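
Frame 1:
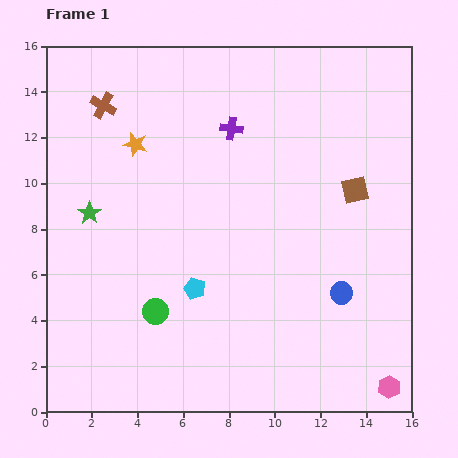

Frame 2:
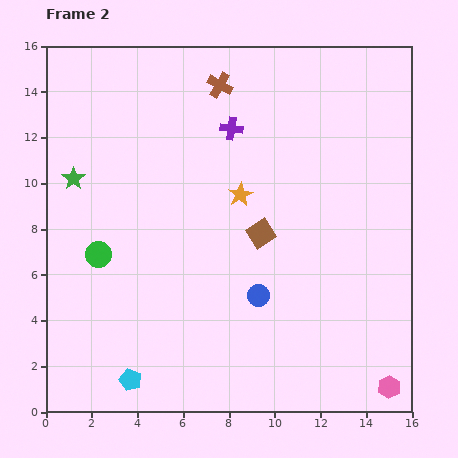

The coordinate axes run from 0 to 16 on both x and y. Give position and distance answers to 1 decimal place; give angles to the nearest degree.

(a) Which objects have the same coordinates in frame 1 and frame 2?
the pink hexagon, the purple cross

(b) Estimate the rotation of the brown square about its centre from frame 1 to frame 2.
21° counter-clockwise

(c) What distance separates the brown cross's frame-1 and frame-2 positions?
5.2

The brown cross moved from (2.5, 13.4) to (7.6, 14.3), a distance of √(5.1² + 0.9²) ≈ 5.2.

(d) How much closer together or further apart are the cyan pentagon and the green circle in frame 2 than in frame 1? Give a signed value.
+3.7

Distance in frame 1: 2.0. Distance in frame 2: 5.7.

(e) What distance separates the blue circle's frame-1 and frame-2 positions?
3.6

The blue circle moved from (12.9, 5.2) to (9.3, 5.1), a distance of √(3.6² + 0.1²) ≈ 3.6.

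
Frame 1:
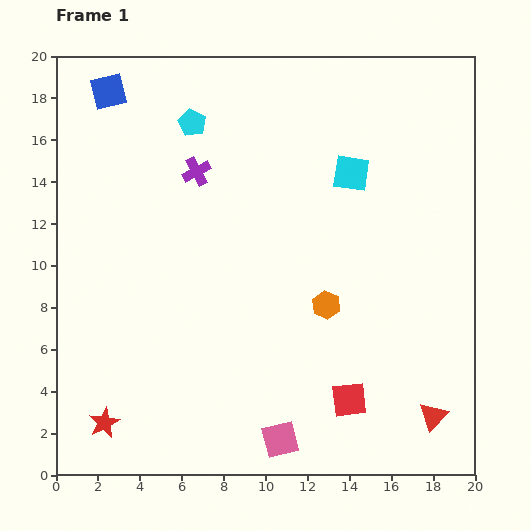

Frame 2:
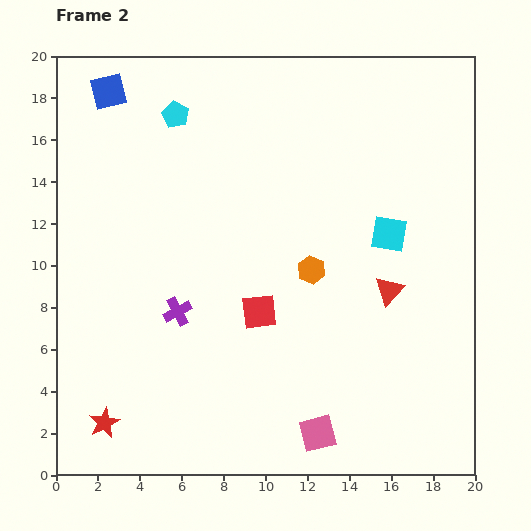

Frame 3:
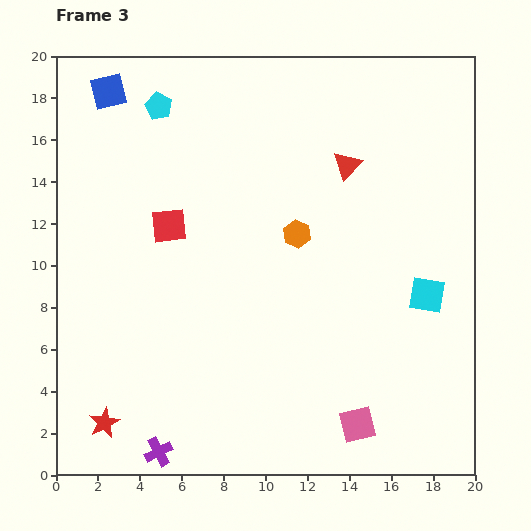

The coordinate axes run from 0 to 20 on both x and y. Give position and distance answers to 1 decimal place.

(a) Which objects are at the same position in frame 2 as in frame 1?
the red star, the blue square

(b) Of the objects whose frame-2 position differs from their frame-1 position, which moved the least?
the cyan pentagon

(moved 0.9)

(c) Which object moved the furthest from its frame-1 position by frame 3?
the purple cross

(moved 13.5; next 12.7)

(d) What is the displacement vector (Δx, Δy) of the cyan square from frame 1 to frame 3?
(3.6, -5.8)

The cyan square was at (14.1, 14.4) in frame 1 and (17.7, 8.6) in frame 3.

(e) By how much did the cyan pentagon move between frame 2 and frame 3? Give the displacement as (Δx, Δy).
(-0.8, 0.4)

The cyan pentagon was at (5.7, 17.2) in frame 2 and (4.9, 17.6) in frame 3.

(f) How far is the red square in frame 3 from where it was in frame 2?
5.9

The red square moved from (9.7, 7.8) to (5.4, 11.9), a distance of √(4.3² + 4.1²) ≈ 5.9.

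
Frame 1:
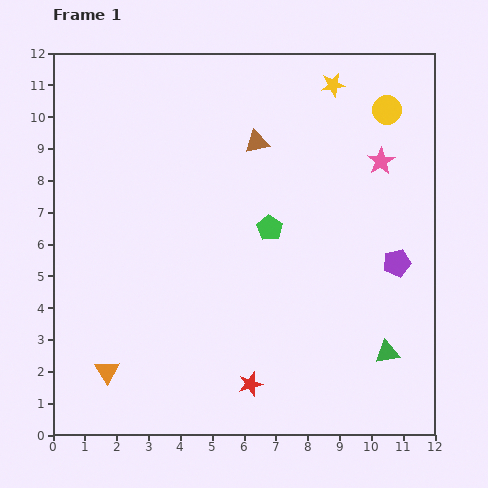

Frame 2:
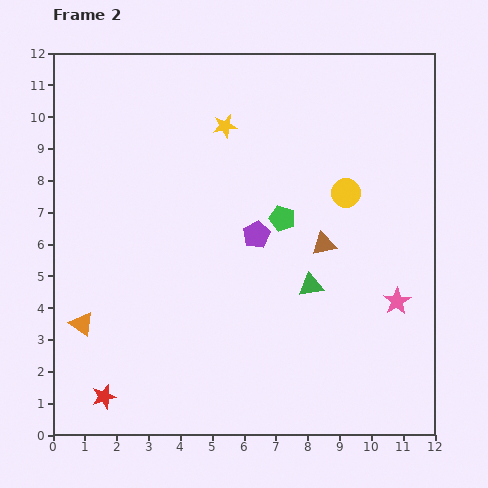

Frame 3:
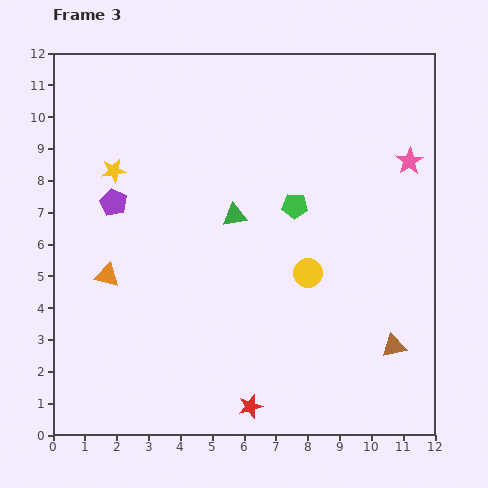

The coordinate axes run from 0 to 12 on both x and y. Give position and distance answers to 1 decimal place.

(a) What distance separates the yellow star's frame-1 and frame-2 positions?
3.6

The yellow star moved from (8.8, 11.0) to (5.4, 9.7), a distance of √(3.4² + 1.3²) ≈ 3.6.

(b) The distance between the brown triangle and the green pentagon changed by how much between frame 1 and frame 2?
-1.2

Distance in frame 1: 2.7. Distance in frame 2: 1.5.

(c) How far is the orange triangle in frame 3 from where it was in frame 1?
3.0

The orange triangle moved from (1.7, 2.0) to (1.7, 5.0), a distance of √(0.0² + 3.0²) ≈ 3.0.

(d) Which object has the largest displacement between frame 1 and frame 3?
the purple pentagon

(moved 9.1; next 7.7)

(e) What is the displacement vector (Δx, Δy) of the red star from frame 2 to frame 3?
(4.6, -0.3)

The red star was at (1.6, 1.2) in frame 2 and (6.2, 0.9) in frame 3.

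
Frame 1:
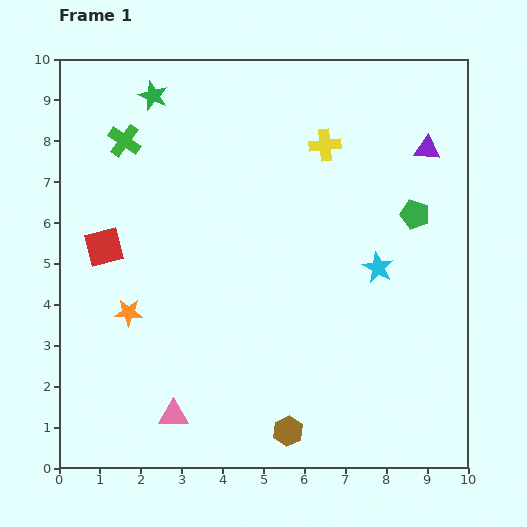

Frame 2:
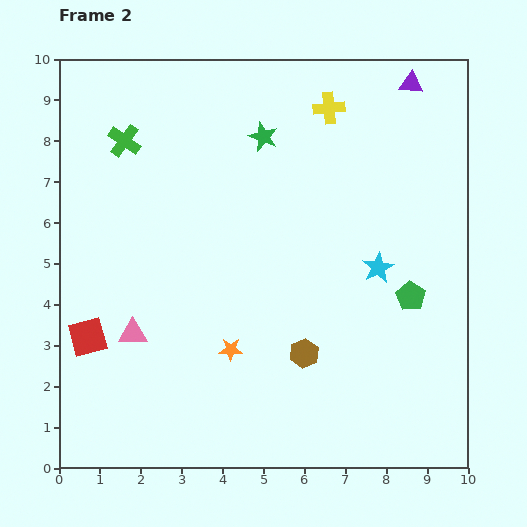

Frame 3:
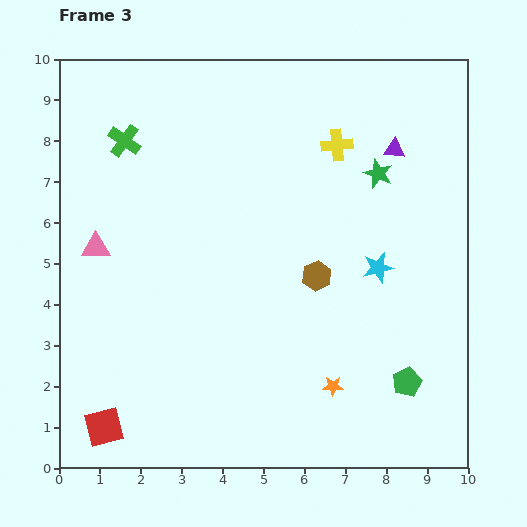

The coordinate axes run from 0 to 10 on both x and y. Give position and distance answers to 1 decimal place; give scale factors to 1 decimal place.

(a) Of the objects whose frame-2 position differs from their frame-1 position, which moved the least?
the yellow cross

(moved 0.9)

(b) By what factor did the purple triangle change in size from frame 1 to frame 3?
0.8×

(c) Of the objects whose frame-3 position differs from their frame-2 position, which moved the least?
the yellow cross

(moved 0.9)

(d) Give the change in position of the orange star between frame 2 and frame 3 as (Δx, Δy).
(2.5, -0.9)

The orange star was at (4.2, 2.9) in frame 2 and (6.7, 2.0) in frame 3.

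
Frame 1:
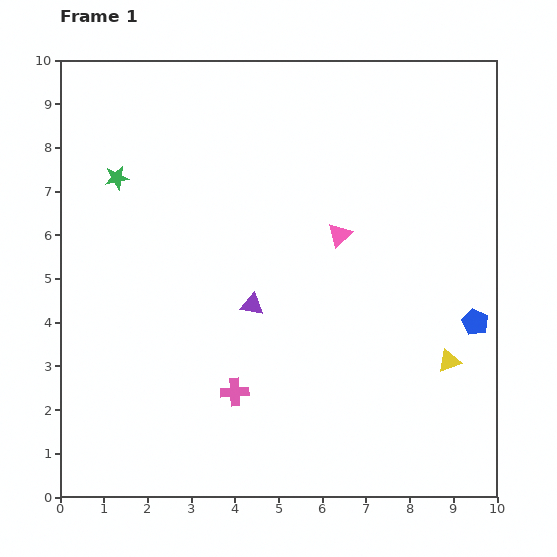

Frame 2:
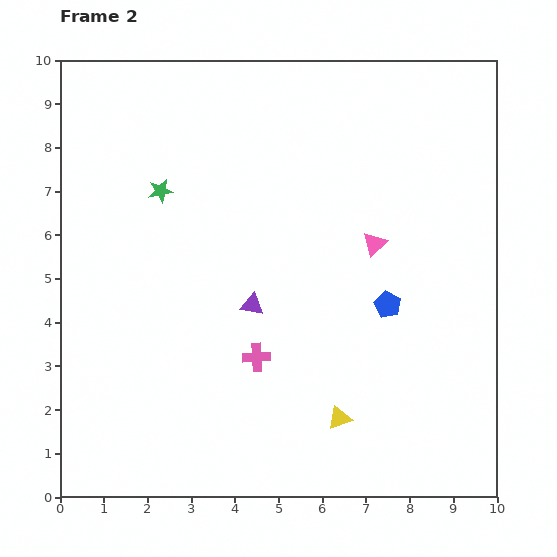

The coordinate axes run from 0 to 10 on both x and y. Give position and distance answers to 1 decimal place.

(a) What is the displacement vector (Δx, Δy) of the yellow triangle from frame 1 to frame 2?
(-2.5, -1.3)

The yellow triangle was at (8.9, 3.1) in frame 1 and (6.4, 1.8) in frame 2.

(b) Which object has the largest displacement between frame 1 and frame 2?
the yellow triangle

(moved 2.8; next 2.0)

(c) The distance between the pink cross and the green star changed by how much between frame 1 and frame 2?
-1.2

Distance in frame 1: 5.6. Distance in frame 2: 4.4.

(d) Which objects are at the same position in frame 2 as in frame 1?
the purple triangle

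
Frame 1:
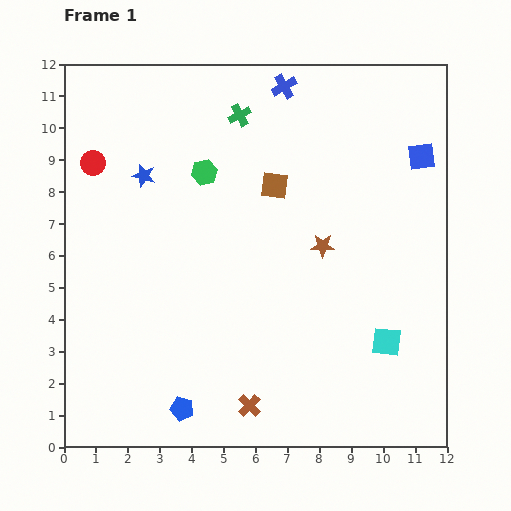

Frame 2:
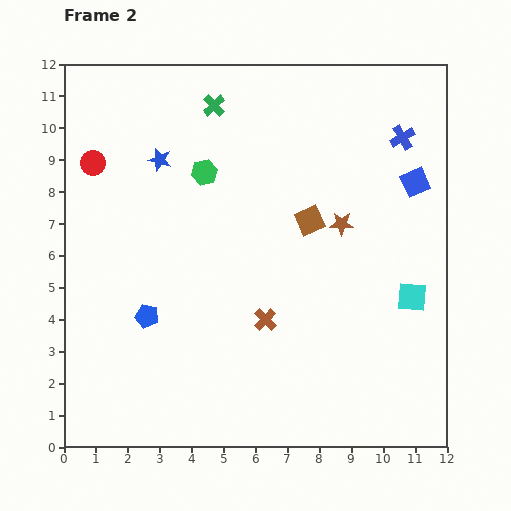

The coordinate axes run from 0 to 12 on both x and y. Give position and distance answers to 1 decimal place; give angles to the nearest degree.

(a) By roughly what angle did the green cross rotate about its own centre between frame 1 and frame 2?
15° counter-clockwise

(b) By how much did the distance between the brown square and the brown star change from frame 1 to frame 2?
-1.4

Distance in frame 1: 2.4. Distance in frame 2: 1.0.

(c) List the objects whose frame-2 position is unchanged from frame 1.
the red circle, the green hexagon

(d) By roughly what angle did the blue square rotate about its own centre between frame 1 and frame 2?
17° counter-clockwise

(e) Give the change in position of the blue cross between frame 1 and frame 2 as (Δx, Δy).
(3.7, -1.6)

The blue cross was at (6.9, 11.3) in frame 1 and (10.6, 9.7) in frame 2.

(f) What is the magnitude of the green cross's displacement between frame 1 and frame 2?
0.9

The green cross moved from (5.5, 10.4) to (4.7, 10.7), a distance of √(0.8² + 0.3²) ≈ 0.9.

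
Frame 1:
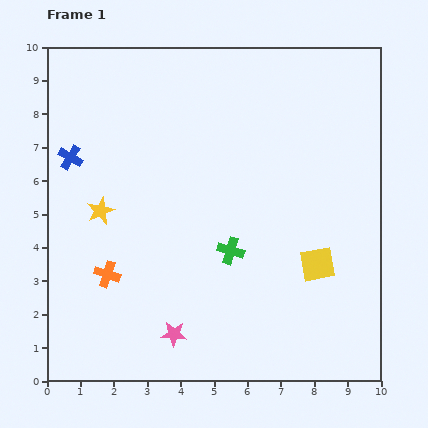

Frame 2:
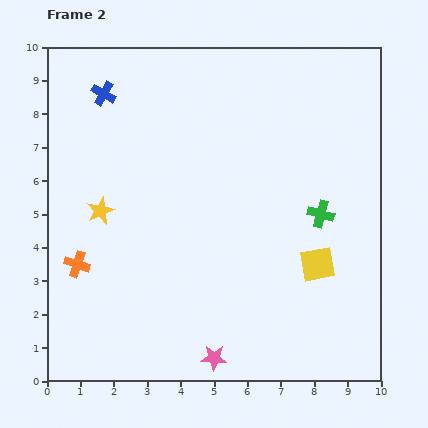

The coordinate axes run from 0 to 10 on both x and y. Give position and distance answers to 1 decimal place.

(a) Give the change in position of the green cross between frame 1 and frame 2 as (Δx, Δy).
(2.7, 1.1)

The green cross was at (5.5, 3.9) in frame 1 and (8.2, 5.0) in frame 2.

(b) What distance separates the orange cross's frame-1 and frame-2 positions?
0.9

The orange cross moved from (1.8, 3.2) to (0.9, 3.5), a distance of √(0.9² + 0.3²) ≈ 0.9.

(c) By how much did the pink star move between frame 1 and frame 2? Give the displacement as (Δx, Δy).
(1.2, -0.7)

The pink star was at (3.8, 1.4) in frame 1 and (5.0, 0.7) in frame 2.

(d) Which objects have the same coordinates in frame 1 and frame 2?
the yellow star, the yellow square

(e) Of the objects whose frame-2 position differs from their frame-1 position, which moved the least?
the orange cross

(moved 0.9)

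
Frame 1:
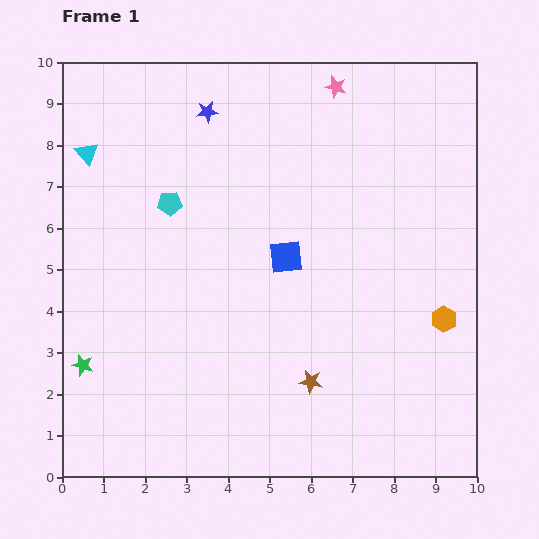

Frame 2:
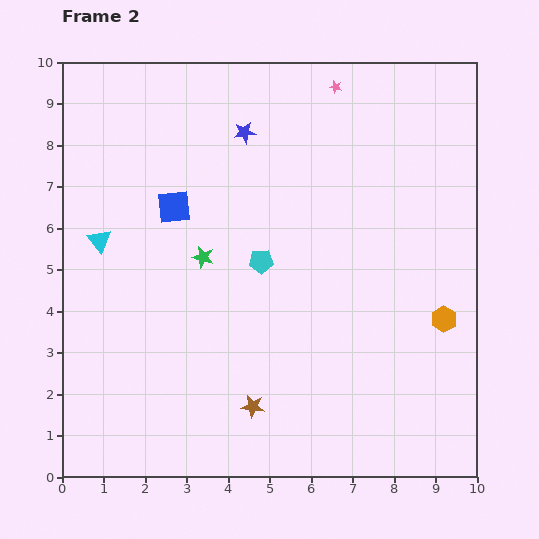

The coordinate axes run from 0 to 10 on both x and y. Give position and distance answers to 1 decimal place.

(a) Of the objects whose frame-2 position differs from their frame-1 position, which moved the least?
the blue star

(moved 1.0)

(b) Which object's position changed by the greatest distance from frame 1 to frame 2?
the green star

(moved 3.9; next 3.0)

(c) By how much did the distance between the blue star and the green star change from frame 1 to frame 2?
-3.6

Distance in frame 1: 6.8. Distance in frame 2: 3.2.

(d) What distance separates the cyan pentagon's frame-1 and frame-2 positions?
2.6

The cyan pentagon moved from (2.6, 6.6) to (4.8, 5.2), a distance of √(2.2² + 1.4²) ≈ 2.6.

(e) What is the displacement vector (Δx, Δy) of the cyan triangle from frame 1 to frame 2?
(0.3, -2.1)

The cyan triangle was at (0.6, 7.8) in frame 1 and (0.9, 5.7) in frame 2.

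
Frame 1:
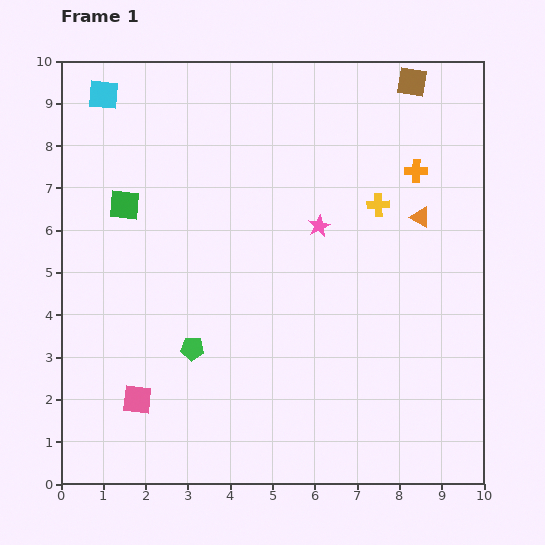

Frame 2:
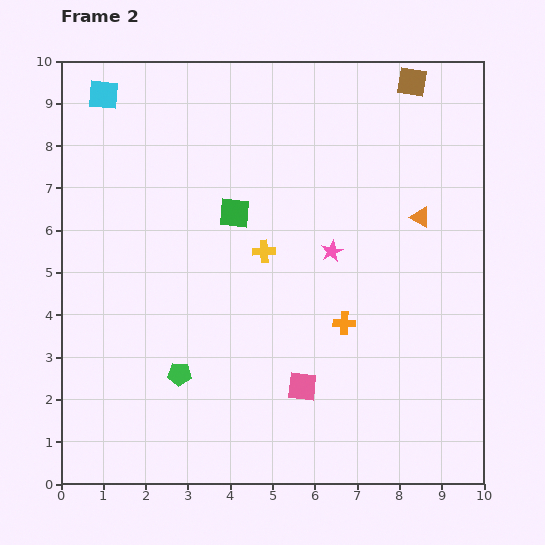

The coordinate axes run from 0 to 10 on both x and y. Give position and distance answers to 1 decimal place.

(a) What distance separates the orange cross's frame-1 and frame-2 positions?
4.0

The orange cross moved from (8.4, 7.4) to (6.7, 3.8), a distance of √(1.7² + 3.6²) ≈ 4.0.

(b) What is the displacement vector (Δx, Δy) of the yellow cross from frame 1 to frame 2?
(-2.7, -1.1)

The yellow cross was at (7.5, 6.6) in frame 1 and (4.8, 5.5) in frame 2.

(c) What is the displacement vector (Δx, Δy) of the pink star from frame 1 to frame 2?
(0.3, -0.6)

The pink star was at (6.1, 6.1) in frame 1 and (6.4, 5.5) in frame 2.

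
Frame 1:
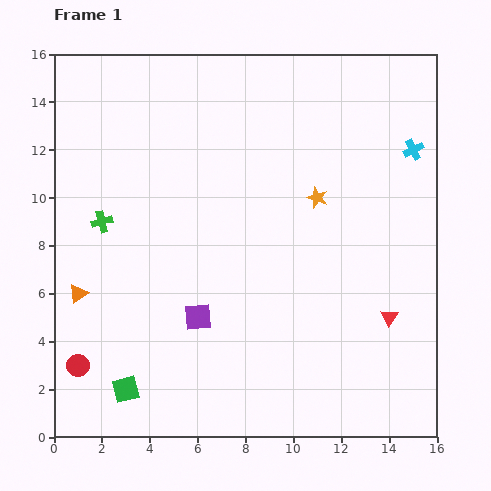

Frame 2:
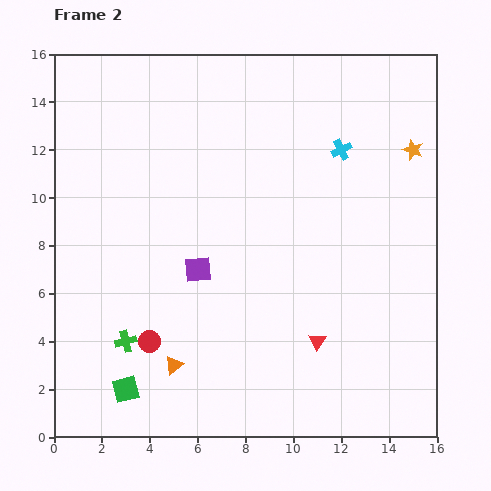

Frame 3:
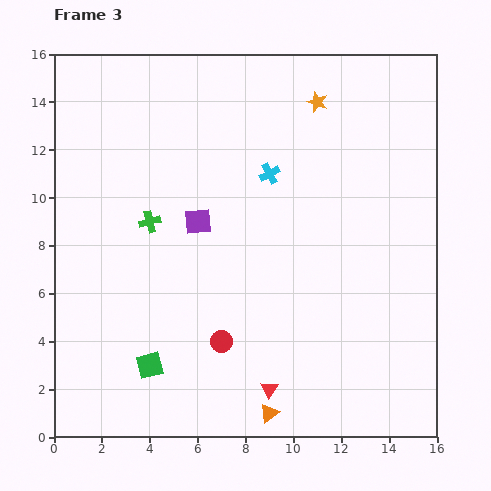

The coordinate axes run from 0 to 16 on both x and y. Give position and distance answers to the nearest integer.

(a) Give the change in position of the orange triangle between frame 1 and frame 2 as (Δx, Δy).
(4, -3)

The orange triangle was at (1, 6) in frame 1 and (5, 3) in frame 2.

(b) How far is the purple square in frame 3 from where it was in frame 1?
4

The purple square moved from (6, 5) to (6, 9), a distance of √(0² + 4²) ≈ 4.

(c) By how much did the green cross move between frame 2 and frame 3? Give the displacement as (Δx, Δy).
(1, 5)

The green cross was at (3, 4) in frame 2 and (4, 9) in frame 3.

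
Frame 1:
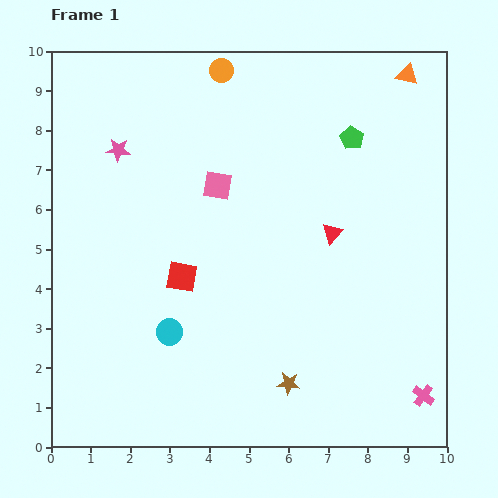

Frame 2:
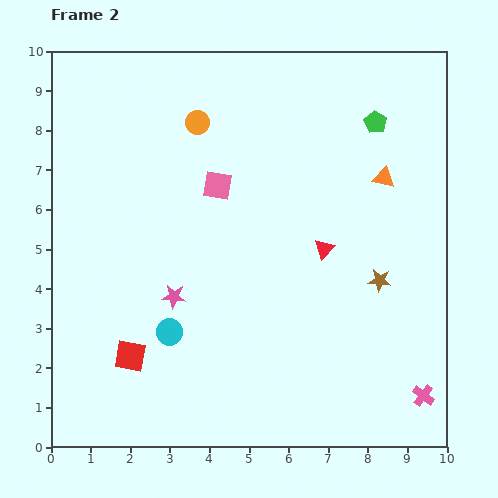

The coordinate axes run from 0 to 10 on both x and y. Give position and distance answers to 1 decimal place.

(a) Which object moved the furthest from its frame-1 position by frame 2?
the pink star

(moved 4.0; next 3.5)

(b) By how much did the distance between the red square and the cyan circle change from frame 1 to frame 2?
-0.2

Distance in frame 1: 1.4. Distance in frame 2: 1.2.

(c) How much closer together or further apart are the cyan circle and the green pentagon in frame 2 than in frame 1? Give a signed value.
+0.7

Distance in frame 1: 6.7. Distance in frame 2: 7.4.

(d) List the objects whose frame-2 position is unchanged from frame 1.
the pink square, the pink cross, the cyan circle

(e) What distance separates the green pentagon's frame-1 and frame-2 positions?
0.7

The green pentagon moved from (7.6, 7.8) to (8.2, 8.2), a distance of √(0.6² + 0.4²) ≈ 0.7.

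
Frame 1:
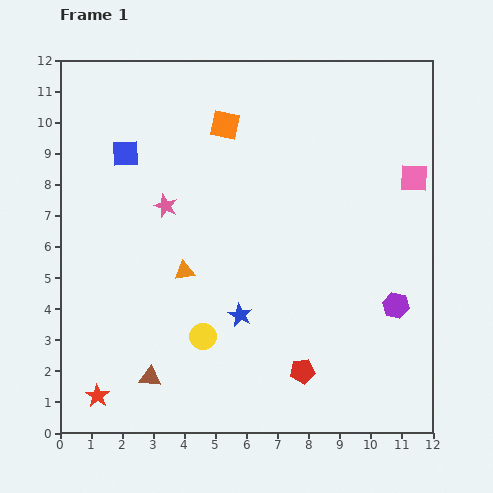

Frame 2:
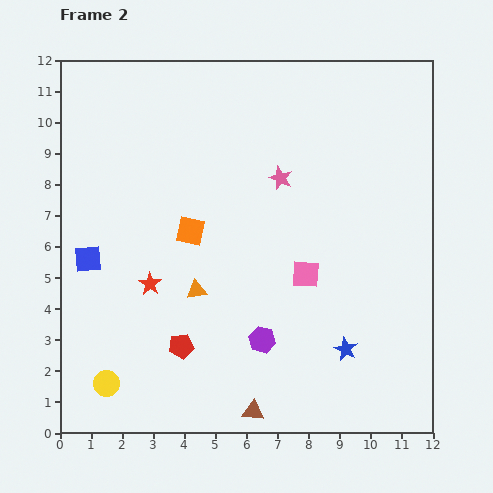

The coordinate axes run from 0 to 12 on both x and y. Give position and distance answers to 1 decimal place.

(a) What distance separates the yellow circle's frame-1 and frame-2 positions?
3.4

The yellow circle moved from (4.6, 3.1) to (1.5, 1.6), a distance of √(3.1² + 1.5²) ≈ 3.4.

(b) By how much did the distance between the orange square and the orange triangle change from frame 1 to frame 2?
-3.0

Distance in frame 1: 4.9. Distance in frame 2: 1.9.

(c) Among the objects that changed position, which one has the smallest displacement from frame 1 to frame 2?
the orange triangle

(moved 0.7)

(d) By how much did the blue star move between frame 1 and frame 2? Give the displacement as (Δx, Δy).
(3.4, -1.1)

The blue star was at (5.8, 3.8) in frame 1 and (9.2, 2.7) in frame 2.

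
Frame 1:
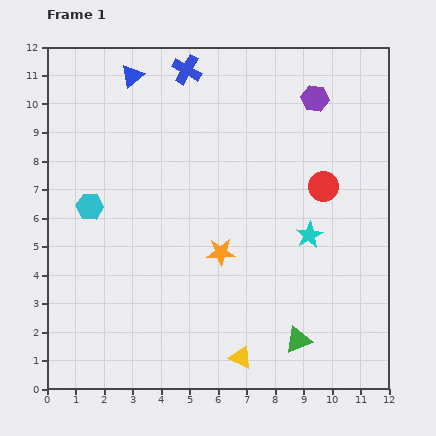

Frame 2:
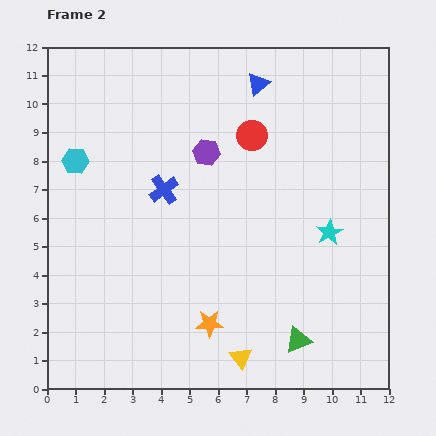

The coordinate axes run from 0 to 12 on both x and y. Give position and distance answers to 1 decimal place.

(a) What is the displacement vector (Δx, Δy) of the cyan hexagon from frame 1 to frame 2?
(-0.5, 1.6)

The cyan hexagon was at (1.5, 6.4) in frame 1 and (1.0, 8.0) in frame 2.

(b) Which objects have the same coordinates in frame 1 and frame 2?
the green triangle, the yellow triangle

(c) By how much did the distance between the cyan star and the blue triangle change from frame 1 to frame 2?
-2.6

Distance in frame 1: 8.4. Distance in frame 2: 5.8.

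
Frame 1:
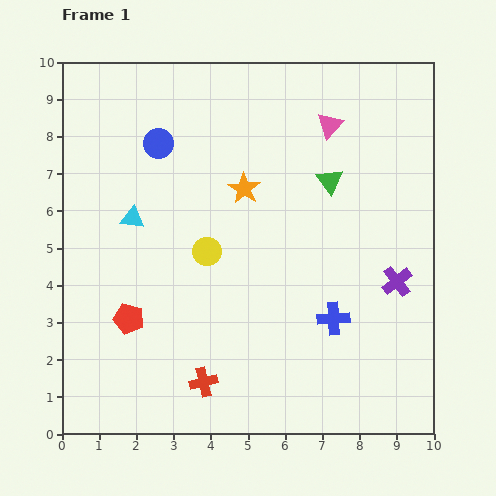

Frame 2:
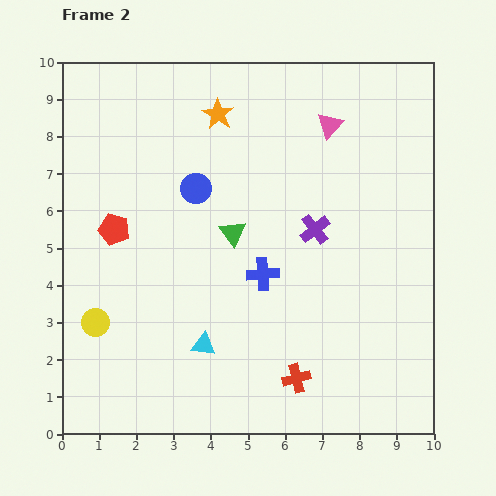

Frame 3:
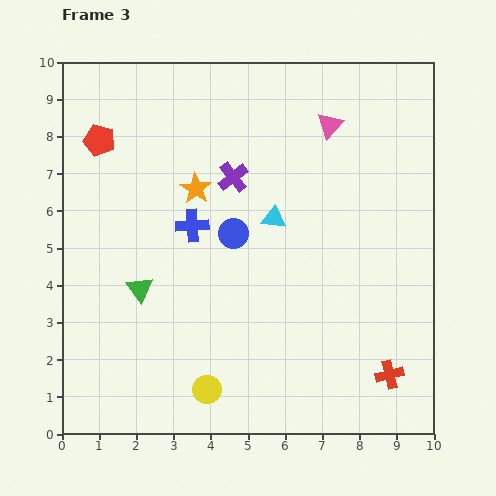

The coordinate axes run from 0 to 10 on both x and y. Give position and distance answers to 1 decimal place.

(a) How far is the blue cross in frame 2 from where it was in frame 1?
2.2

The blue cross moved from (7.3, 3.1) to (5.4, 4.3), a distance of √(1.9² + 1.2²) ≈ 2.2.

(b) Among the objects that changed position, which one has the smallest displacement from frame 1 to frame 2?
the blue circle

(moved 1.6)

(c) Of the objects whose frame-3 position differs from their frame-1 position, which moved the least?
the orange star

(moved 1.3)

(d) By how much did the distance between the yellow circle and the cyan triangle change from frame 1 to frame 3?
+2.7

Distance in frame 1: 2.2. Distance in frame 3: 4.9.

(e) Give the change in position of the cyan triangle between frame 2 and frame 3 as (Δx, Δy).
(1.9, 3.4)

The cyan triangle was at (3.8, 2.4) in frame 2 and (5.7, 5.8) in frame 3.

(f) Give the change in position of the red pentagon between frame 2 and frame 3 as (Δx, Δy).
(-0.4, 2.4)

The red pentagon was at (1.4, 5.5) in frame 2 and (1.0, 7.9) in frame 3.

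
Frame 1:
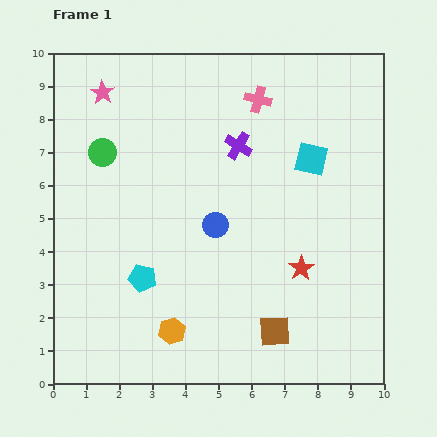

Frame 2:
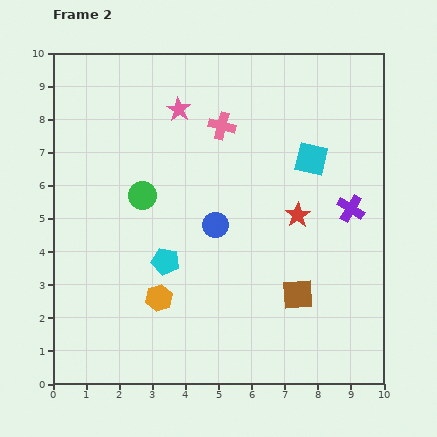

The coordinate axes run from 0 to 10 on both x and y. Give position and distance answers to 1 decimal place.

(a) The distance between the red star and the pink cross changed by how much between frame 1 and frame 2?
-1.8

Distance in frame 1: 5.3. Distance in frame 2: 3.5.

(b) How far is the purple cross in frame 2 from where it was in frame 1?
3.9

The purple cross moved from (5.6, 7.2) to (9.0, 5.3), a distance of √(3.4² + 1.9²) ≈ 3.9.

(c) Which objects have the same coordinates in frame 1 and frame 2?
the cyan square, the blue circle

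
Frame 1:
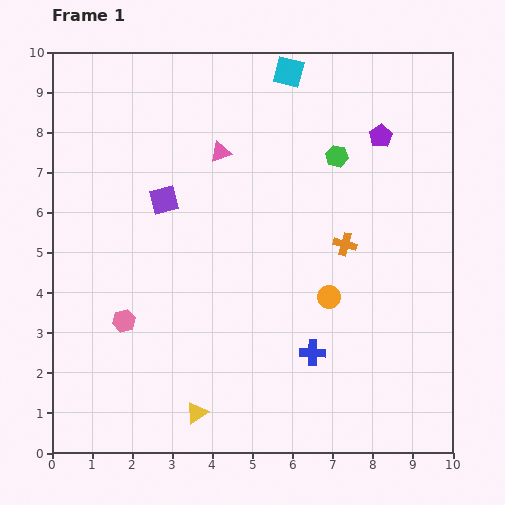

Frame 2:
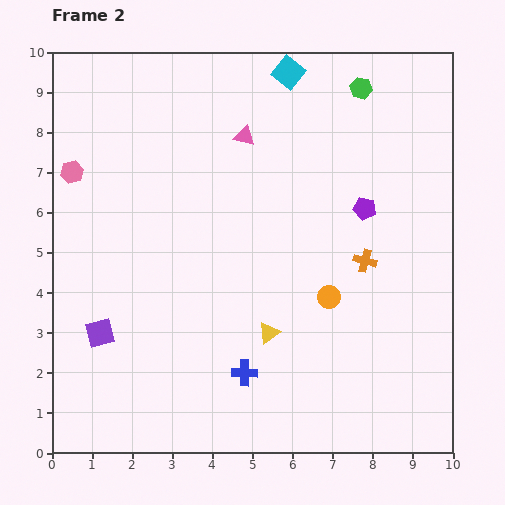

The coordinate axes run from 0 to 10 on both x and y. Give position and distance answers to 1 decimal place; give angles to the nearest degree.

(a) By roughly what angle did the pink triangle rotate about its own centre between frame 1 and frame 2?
35° clockwise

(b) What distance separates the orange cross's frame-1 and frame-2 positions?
0.6

The orange cross moved from (7.3, 5.2) to (7.8, 4.8), a distance of √(0.5² + 0.4²) ≈ 0.6.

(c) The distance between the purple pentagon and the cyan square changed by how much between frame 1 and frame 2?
+1.1

Distance in frame 1: 2.8. Distance in frame 2: 3.9.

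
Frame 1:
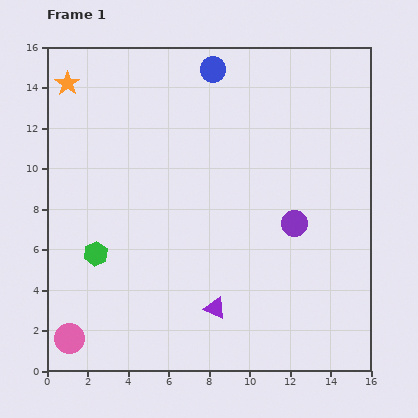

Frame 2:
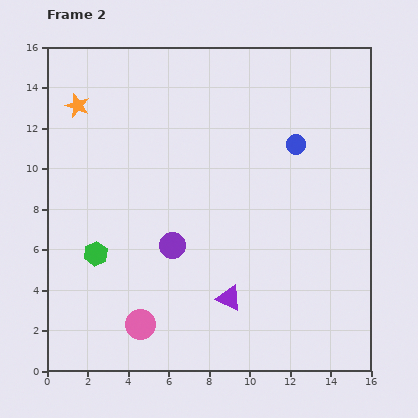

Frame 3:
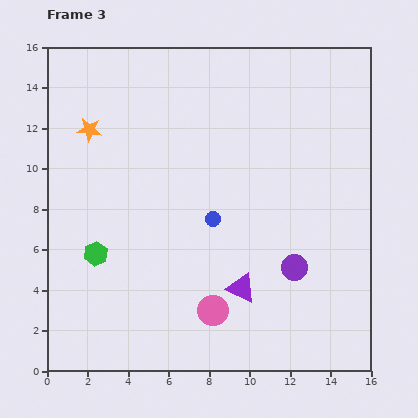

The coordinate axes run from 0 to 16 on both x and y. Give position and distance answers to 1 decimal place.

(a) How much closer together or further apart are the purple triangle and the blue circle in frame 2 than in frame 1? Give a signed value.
-3.5

Distance in frame 1: 11.8. Distance in frame 2: 8.3.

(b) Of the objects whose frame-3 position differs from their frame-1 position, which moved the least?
the purple triangle

(moved 1.6)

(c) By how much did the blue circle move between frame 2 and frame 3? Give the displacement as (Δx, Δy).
(-4.1, -3.7)

The blue circle was at (12.3, 11.2) in frame 2 and (8.2, 7.5) in frame 3.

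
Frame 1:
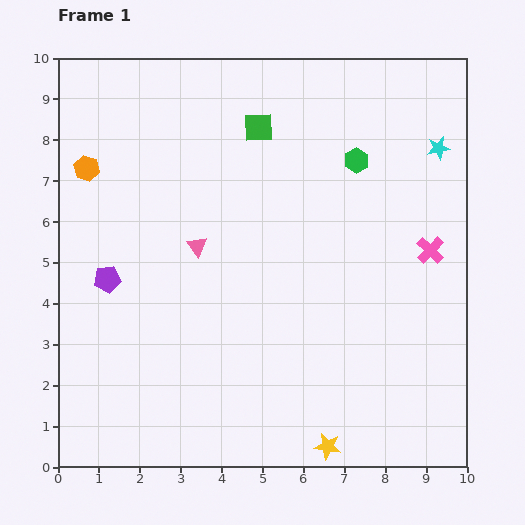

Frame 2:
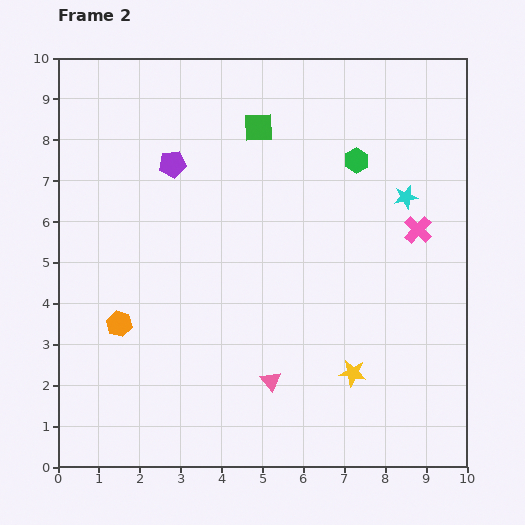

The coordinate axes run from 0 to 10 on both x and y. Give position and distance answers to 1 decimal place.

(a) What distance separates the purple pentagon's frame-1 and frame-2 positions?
3.2

The purple pentagon moved from (1.2, 4.6) to (2.8, 7.4), a distance of √(1.6² + 2.8²) ≈ 3.2.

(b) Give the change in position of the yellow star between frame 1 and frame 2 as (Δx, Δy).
(0.6, 1.8)

The yellow star was at (6.6, 0.5) in frame 1 and (7.2, 2.3) in frame 2.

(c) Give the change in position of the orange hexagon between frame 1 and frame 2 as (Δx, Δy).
(0.8, -3.8)

The orange hexagon was at (0.7, 7.3) in frame 1 and (1.5, 3.5) in frame 2.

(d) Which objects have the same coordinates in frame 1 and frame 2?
the green square, the green hexagon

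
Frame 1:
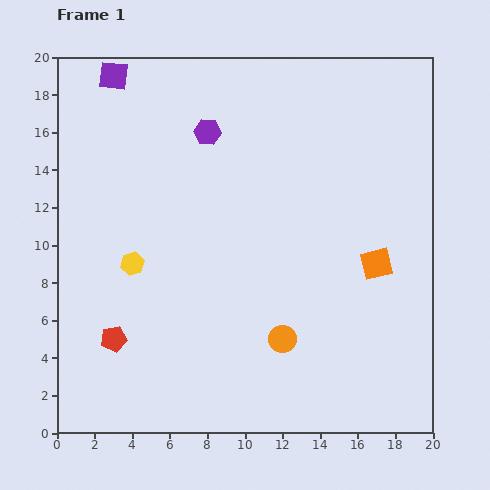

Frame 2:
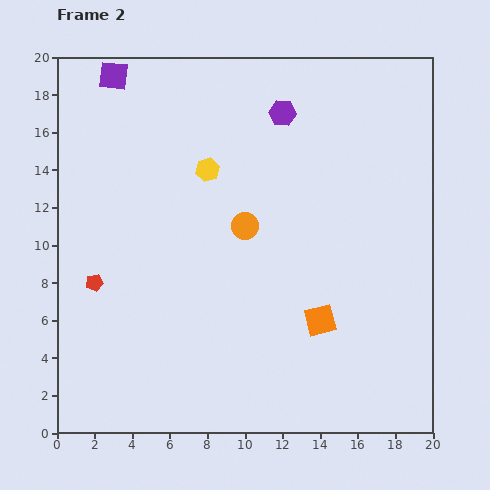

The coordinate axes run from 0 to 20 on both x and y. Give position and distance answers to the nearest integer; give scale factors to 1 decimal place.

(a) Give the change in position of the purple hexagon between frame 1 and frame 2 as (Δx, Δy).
(4, 1)

The purple hexagon was at (8, 16) in frame 1 and (12, 17) in frame 2.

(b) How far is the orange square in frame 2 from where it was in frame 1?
4

The orange square moved from (17, 9) to (14, 6), a distance of √(3² + 3²) ≈ 4.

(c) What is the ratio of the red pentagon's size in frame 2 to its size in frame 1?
0.7×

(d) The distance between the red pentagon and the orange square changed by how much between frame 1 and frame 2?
-3

Distance in frame 1: 15. Distance in frame 2: 12.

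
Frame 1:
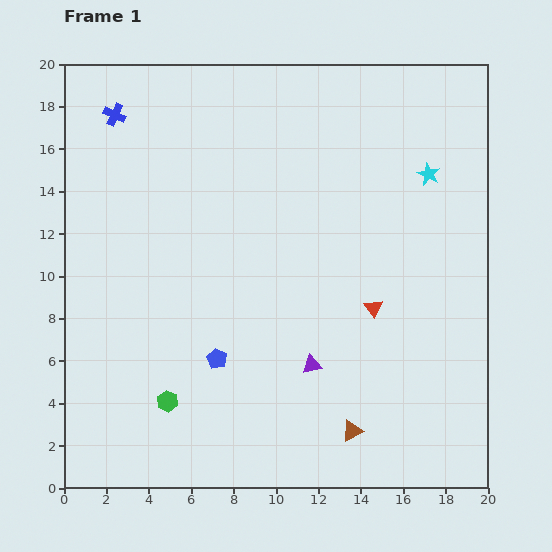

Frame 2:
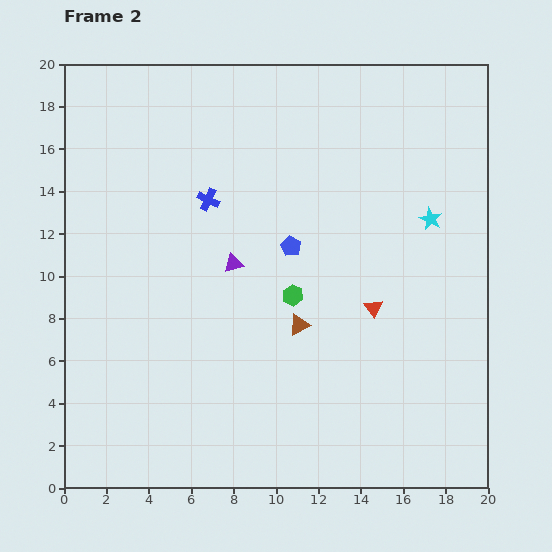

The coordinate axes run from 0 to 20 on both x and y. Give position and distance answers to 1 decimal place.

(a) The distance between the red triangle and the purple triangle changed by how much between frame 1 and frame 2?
+2.9

Distance in frame 1: 4.0. Distance in frame 2: 6.9.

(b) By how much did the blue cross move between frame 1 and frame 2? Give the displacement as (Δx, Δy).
(4.4, -4.0)

The blue cross was at (2.4, 17.6) in frame 1 and (6.8, 13.6) in frame 2.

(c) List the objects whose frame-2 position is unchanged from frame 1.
the red triangle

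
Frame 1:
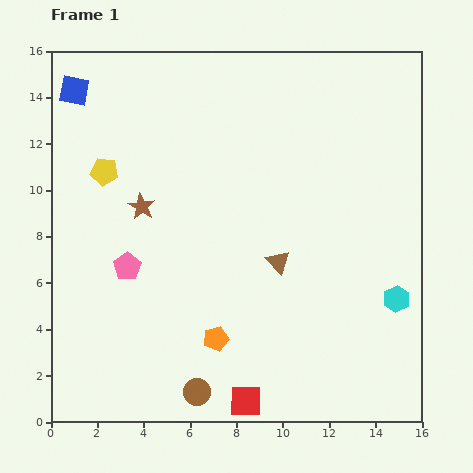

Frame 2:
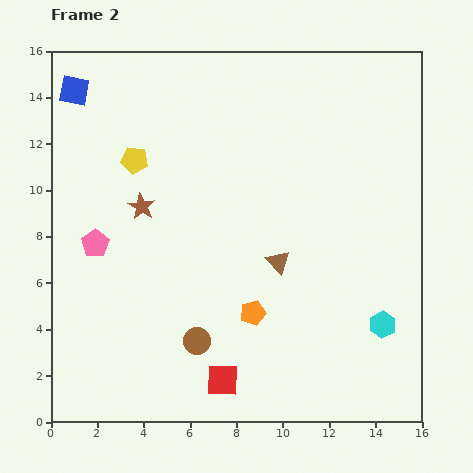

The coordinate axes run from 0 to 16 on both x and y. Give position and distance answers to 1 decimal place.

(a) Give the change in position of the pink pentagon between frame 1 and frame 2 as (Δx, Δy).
(-1.4, 1.0)

The pink pentagon was at (3.3, 6.7) in frame 1 and (1.9, 7.7) in frame 2.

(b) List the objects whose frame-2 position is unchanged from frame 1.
the brown triangle, the brown star, the blue square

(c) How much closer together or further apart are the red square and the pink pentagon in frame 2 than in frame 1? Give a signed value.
+0.4

Distance in frame 1: 7.7. Distance in frame 2: 8.1.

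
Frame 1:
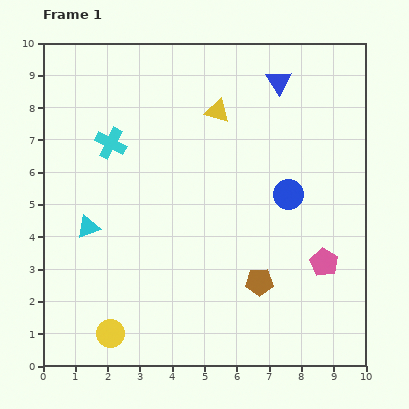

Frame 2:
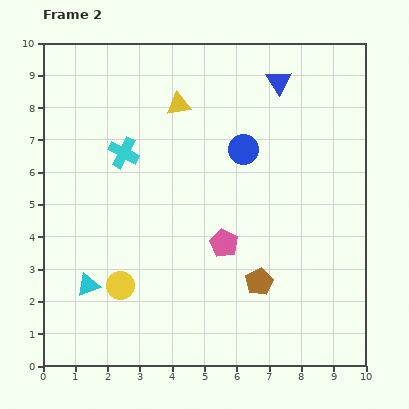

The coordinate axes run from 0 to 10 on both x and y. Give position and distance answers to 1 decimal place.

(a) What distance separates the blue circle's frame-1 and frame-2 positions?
2.0

The blue circle moved from (7.6, 5.3) to (6.2, 6.7), a distance of √(1.4² + 1.4²) ≈ 2.0.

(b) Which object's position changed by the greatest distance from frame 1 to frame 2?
the pink pentagon

(moved 3.2; next 2.0)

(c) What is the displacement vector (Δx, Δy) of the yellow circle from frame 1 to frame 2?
(0.3, 1.5)

The yellow circle was at (2.1, 1.0) in frame 1 and (2.4, 2.5) in frame 2.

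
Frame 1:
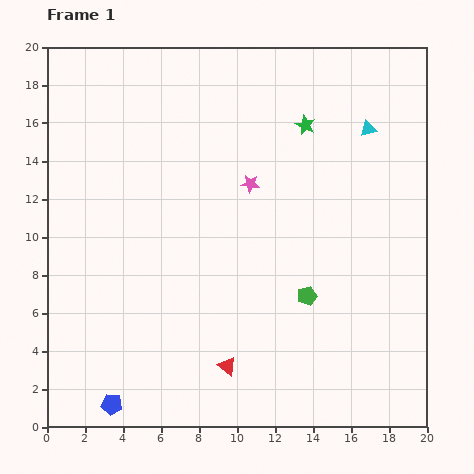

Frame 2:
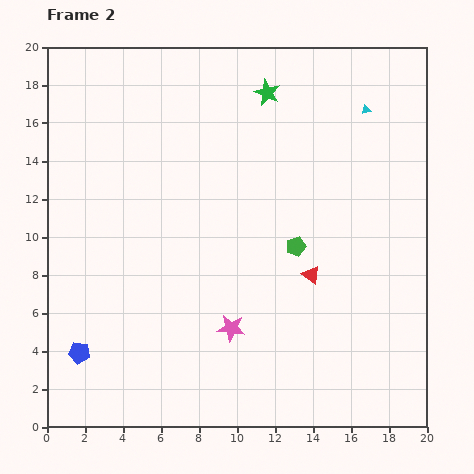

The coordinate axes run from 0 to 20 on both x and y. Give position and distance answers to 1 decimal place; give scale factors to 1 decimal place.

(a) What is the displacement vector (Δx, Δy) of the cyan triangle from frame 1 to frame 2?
(-0.1, 1.0)

The cyan triangle was at (16.9, 15.7) in frame 1 and (16.8, 16.7) in frame 2.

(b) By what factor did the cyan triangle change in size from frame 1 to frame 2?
0.6×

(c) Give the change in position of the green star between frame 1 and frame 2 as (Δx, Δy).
(-2.0, 1.7)

The green star was at (13.6, 15.9) in frame 1 and (11.6, 17.6) in frame 2.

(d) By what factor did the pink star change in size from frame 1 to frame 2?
1.5×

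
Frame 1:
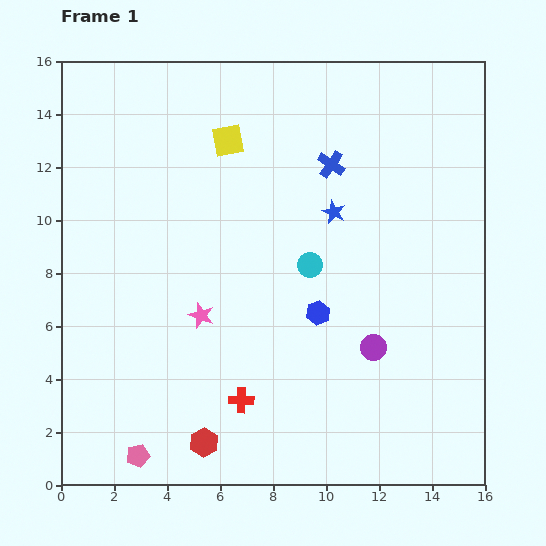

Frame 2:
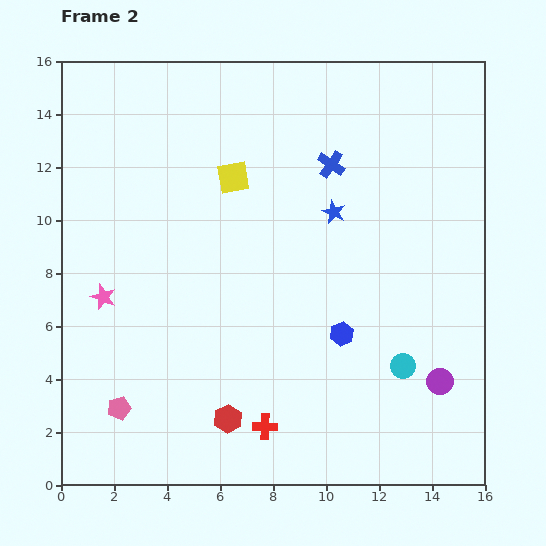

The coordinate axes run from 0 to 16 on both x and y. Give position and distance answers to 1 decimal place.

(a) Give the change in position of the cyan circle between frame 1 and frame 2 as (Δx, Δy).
(3.5, -3.8)

The cyan circle was at (9.4, 8.3) in frame 1 and (12.9, 4.5) in frame 2.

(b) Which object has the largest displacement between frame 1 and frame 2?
the cyan circle

(moved 5.2; next 3.8)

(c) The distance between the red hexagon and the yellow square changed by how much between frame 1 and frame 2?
-2.3

Distance in frame 1: 11.4. Distance in frame 2: 9.1.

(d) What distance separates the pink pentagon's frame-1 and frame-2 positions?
1.9

The pink pentagon moved from (2.9, 1.1) to (2.2, 2.9), a distance of √(0.7² + 1.8²) ≈ 1.9.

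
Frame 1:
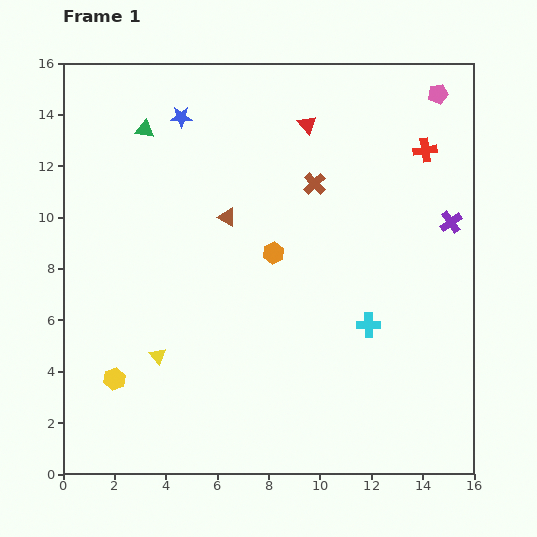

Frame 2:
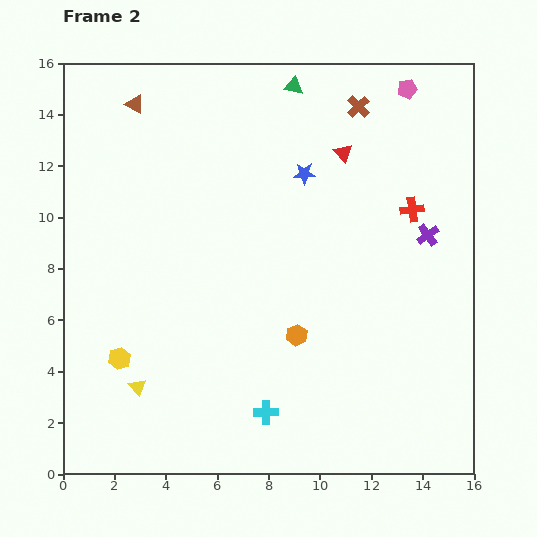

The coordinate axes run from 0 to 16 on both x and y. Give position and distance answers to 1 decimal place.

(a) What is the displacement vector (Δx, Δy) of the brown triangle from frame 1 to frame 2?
(-3.6, 4.4)

The brown triangle was at (6.4, 10.0) in frame 1 and (2.8, 14.4) in frame 2.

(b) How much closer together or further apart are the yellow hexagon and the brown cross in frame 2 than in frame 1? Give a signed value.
+2.6

Distance in frame 1: 10.9. Distance in frame 2: 13.5.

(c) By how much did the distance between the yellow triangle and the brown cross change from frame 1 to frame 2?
+4.8

Distance in frame 1: 9.1. Distance in frame 2: 13.9.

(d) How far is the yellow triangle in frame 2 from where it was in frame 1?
1.4

The yellow triangle moved from (3.7, 4.6) to (2.9, 3.4), a distance of √(0.8² + 1.2²) ≈ 1.4.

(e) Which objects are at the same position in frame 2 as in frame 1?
none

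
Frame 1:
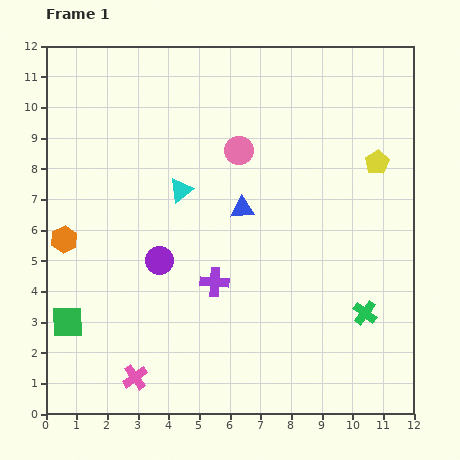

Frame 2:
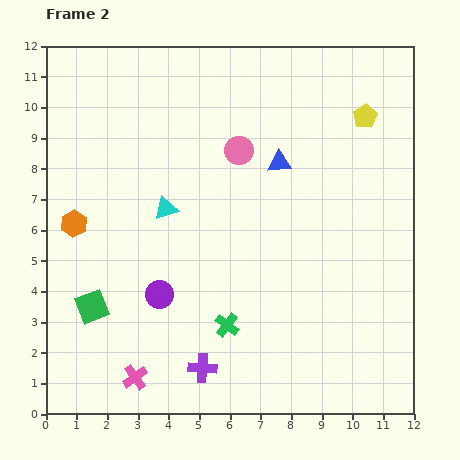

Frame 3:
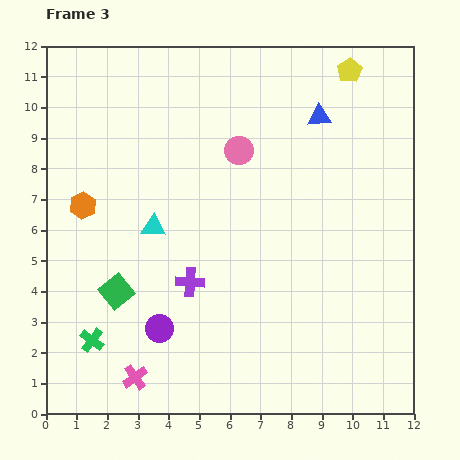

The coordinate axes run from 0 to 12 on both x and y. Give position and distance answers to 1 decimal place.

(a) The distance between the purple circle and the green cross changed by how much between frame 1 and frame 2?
-4.5

Distance in frame 1: 6.9. Distance in frame 2: 2.4.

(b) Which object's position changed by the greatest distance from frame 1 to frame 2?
the green cross

(moved 4.5; next 2.8)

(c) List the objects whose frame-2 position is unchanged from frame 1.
the pink cross, the pink circle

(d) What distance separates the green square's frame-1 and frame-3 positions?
1.9

The green square moved from (0.7, 3.0) to (2.3, 4.0), a distance of √(1.6² + 1.0²) ≈ 1.9.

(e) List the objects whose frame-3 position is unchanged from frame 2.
the pink cross, the pink circle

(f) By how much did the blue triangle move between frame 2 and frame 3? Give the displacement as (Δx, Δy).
(1.3, 1.5)

The blue triangle was at (7.6, 8.2) in frame 2 and (8.9, 9.7) in frame 3.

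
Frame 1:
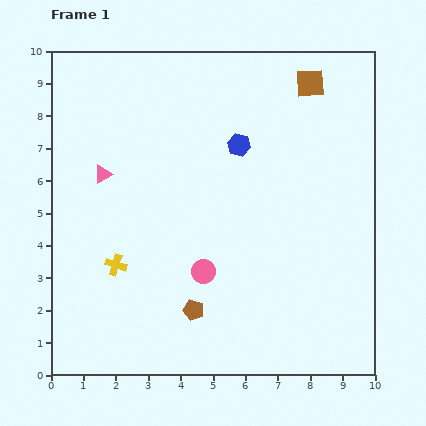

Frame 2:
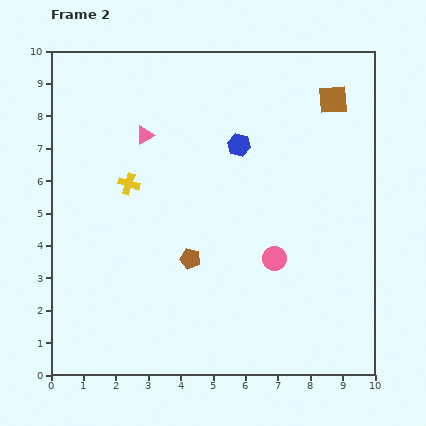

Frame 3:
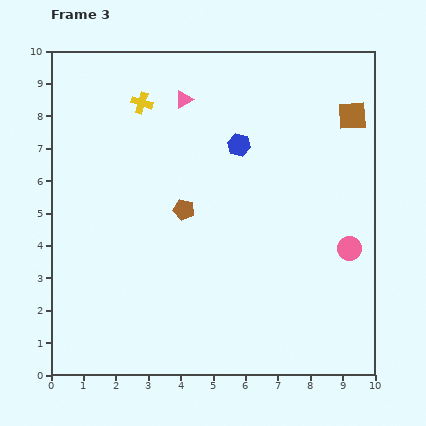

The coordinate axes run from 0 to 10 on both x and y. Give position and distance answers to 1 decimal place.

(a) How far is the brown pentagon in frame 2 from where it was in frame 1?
1.6

The brown pentagon moved from (4.4, 2.0) to (4.3, 3.6), a distance of √(0.1² + 1.6²) ≈ 1.6.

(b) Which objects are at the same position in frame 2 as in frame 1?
the blue hexagon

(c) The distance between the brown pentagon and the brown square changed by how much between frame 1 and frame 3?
-1.9

Distance in frame 1: 7.9. Distance in frame 3: 6.0.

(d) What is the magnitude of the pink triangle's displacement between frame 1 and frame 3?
3.4

The pink triangle moved from (1.6, 6.2) to (4.1, 8.5), a distance of √(2.5² + 2.3²) ≈ 3.4.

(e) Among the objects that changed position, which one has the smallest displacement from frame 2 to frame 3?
the brown square

(moved 0.8)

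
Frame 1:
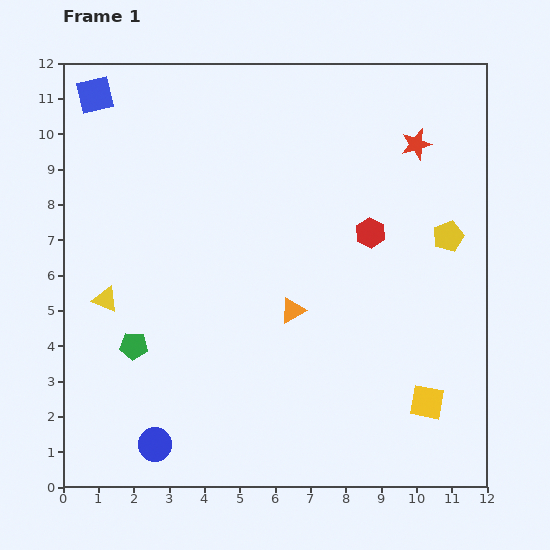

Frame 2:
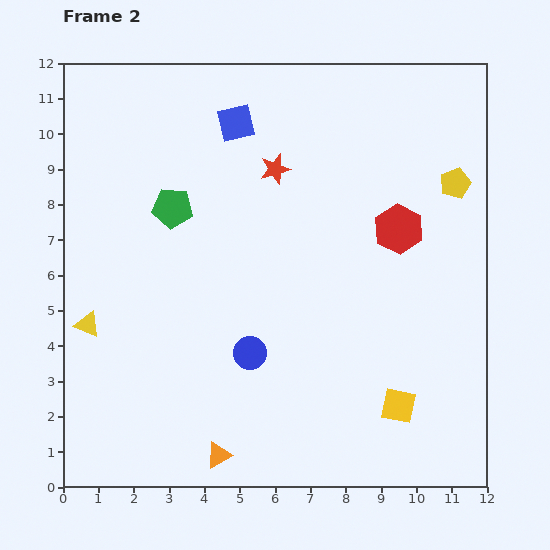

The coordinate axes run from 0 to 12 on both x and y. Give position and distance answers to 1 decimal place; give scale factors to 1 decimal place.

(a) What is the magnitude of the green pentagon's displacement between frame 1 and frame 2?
4.1

The green pentagon moved from (2.0, 4.0) to (3.1, 7.9), a distance of √(1.1² + 3.9²) ≈ 4.1.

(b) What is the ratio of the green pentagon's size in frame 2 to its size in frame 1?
1.5×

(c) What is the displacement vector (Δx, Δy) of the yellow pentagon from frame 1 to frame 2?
(0.2, 1.5)

The yellow pentagon was at (10.9, 7.1) in frame 1 and (11.1, 8.6) in frame 2.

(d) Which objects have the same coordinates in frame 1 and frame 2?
none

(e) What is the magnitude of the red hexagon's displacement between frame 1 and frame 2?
0.8

The red hexagon moved from (8.7, 7.2) to (9.5, 7.3), a distance of √(0.8² + 0.1²) ≈ 0.8.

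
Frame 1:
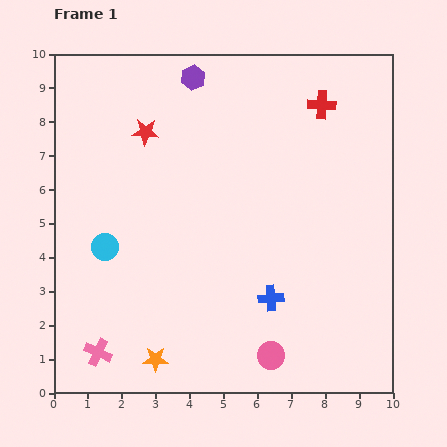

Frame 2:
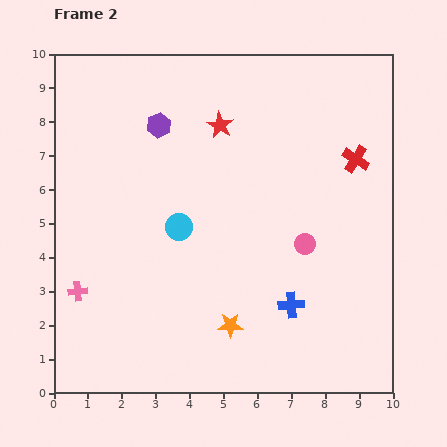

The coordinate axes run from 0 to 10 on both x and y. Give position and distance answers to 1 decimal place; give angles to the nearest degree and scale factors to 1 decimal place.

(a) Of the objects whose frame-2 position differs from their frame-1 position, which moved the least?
the blue cross

(moved 0.6)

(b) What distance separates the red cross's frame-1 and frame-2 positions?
1.9

The red cross moved from (7.9, 8.5) to (8.9, 6.9), a distance of √(1.0² + 1.6²) ≈ 1.9.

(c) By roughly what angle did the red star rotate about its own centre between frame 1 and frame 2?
25° clockwise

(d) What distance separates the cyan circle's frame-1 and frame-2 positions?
2.3

The cyan circle moved from (1.5, 4.3) to (3.7, 4.9), a distance of √(2.2² + 0.6²) ≈ 2.3.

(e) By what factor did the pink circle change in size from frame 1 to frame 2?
0.8×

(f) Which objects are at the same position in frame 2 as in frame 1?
none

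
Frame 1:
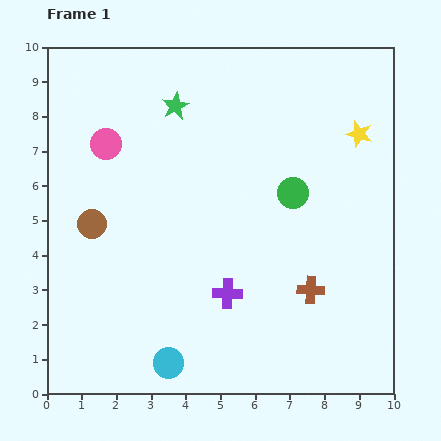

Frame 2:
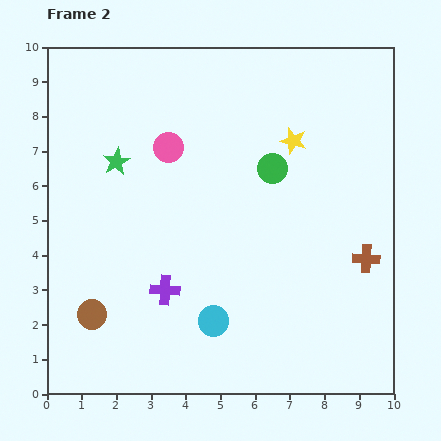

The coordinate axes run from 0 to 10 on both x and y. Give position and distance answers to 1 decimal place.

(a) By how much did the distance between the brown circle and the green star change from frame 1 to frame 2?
+0.3

Distance in frame 1: 4.2. Distance in frame 2: 4.5.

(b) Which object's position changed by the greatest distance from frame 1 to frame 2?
the brown circle

(moved 2.6; next 2.3)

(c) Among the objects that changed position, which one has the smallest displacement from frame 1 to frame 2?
the green circle

(moved 0.9)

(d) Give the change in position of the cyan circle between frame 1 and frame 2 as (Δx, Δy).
(1.3, 1.2)

The cyan circle was at (3.5, 0.9) in frame 1 and (4.8, 2.1) in frame 2.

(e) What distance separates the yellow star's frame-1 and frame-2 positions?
1.9

The yellow star moved from (9.0, 7.5) to (7.1, 7.3), a distance of √(1.9² + 0.2²) ≈ 1.9.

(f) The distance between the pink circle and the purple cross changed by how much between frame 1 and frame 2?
-1.4

Distance in frame 1: 5.5. Distance in frame 2: 4.1.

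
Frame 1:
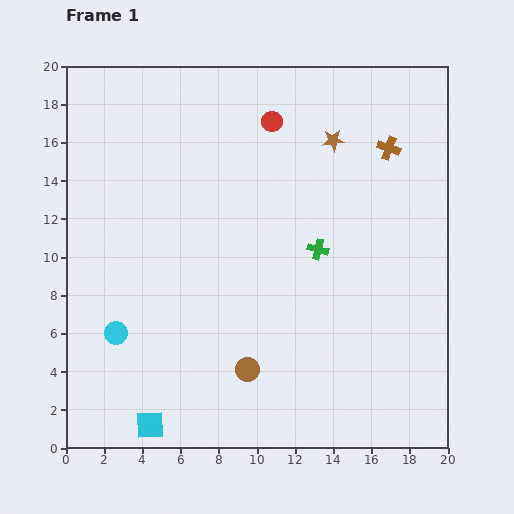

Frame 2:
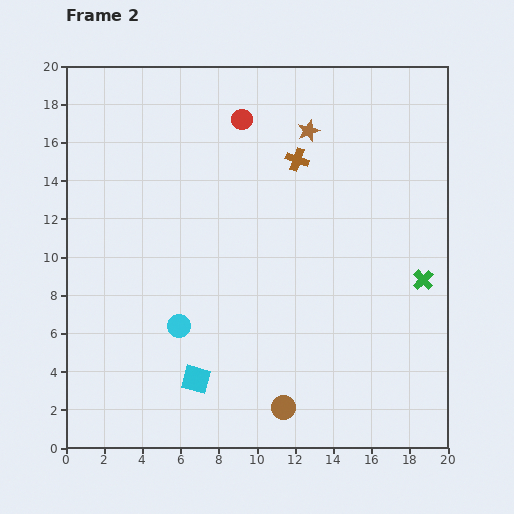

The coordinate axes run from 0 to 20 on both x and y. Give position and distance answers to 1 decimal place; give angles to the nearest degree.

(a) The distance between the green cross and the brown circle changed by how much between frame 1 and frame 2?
+2.6

Distance in frame 1: 7.3. Distance in frame 2: 9.9.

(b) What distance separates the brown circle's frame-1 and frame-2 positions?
2.8

The brown circle moved from (9.5, 4.1) to (11.4, 2.1), a distance of √(1.9² + 2.0²) ≈ 2.8.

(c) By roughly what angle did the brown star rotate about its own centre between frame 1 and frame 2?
15° counter-clockwise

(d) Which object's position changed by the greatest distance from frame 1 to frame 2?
the green cross

(moved 5.7; next 4.8)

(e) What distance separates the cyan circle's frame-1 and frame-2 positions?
3.3

The cyan circle moved from (2.6, 6.0) to (5.9, 6.4), a distance of √(3.3² + 0.4²) ≈ 3.3.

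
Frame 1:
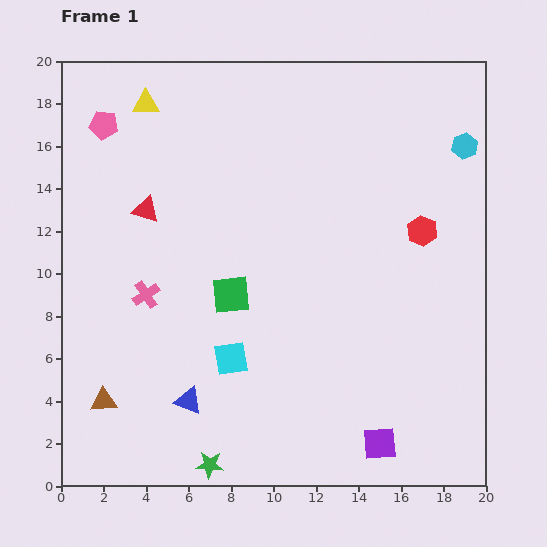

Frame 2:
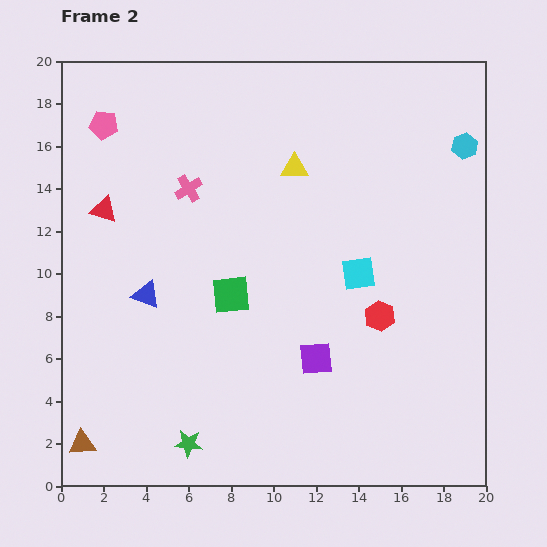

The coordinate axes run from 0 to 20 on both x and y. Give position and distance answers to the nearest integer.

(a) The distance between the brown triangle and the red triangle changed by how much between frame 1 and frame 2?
+2

Distance in frame 1: 9. Distance in frame 2: 11.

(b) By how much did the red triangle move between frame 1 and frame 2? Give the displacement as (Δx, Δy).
(-2, 0)

The red triangle was at (4, 13) in frame 1 and (2, 13) in frame 2.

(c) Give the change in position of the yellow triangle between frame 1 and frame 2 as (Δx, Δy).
(7, -3)

The yellow triangle was at (4, 18) in frame 1 and (11, 15) in frame 2.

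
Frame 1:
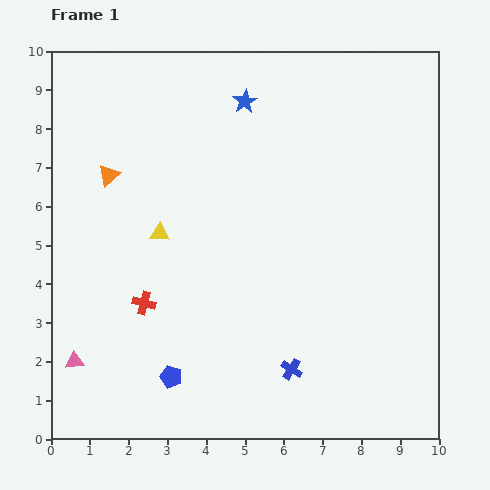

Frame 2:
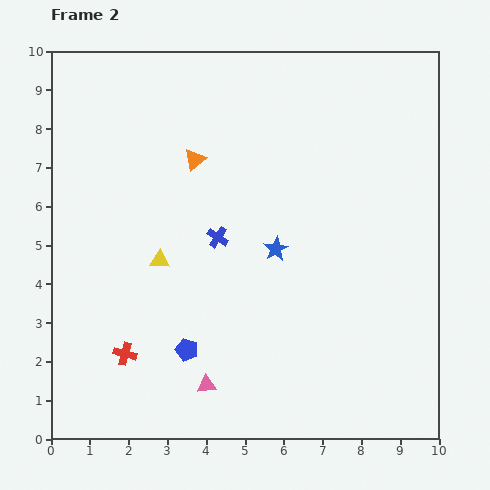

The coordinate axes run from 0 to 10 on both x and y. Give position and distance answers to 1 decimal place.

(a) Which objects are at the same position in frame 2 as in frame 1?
none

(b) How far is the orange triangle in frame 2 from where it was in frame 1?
2.2

The orange triangle moved from (1.5, 6.8) to (3.7, 7.2), a distance of √(2.2² + 0.4²) ≈ 2.2.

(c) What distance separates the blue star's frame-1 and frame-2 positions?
3.9

The blue star moved from (5.0, 8.7) to (5.8, 4.9), a distance of √(0.8² + 3.8²) ≈ 3.9.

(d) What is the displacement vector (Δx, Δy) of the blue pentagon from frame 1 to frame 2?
(0.4, 0.7)

The blue pentagon was at (3.1, 1.6) in frame 1 and (3.5, 2.3) in frame 2.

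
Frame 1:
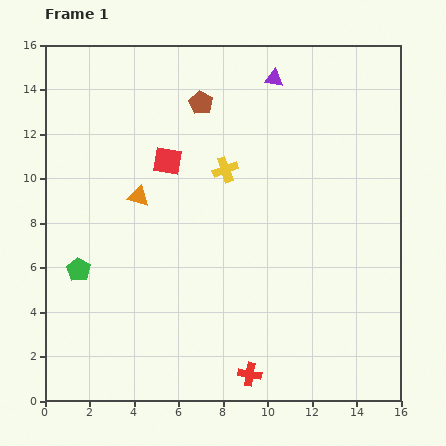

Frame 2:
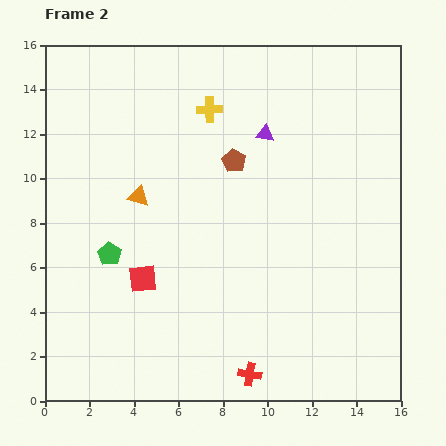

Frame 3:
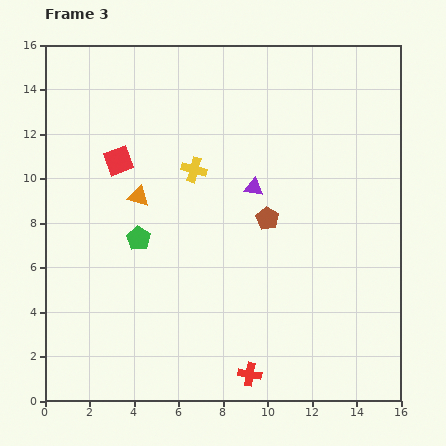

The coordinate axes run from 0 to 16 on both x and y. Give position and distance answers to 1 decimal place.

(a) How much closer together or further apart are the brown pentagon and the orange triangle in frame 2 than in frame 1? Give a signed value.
-0.4

Distance in frame 1: 5.0. Distance in frame 2: 4.6.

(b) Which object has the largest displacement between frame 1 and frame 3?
the brown pentagon

(moved 6.0; next 5.0)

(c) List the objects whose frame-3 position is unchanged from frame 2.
the red cross, the orange triangle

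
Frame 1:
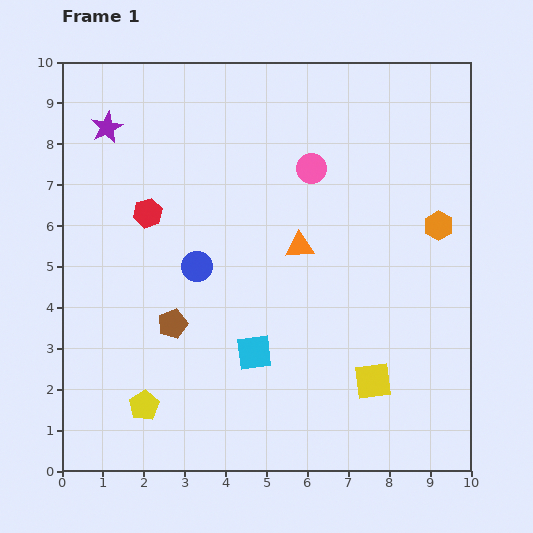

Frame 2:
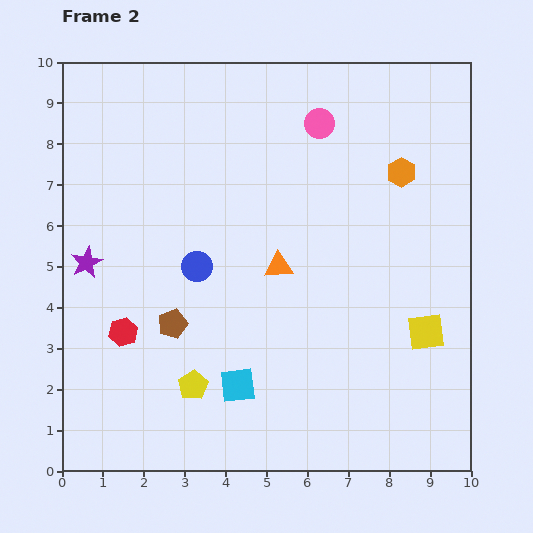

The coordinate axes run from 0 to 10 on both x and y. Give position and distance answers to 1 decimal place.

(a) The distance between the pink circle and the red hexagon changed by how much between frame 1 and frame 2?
+2.9

Distance in frame 1: 4.1. Distance in frame 2: 7.0.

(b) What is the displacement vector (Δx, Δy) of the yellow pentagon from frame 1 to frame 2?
(1.2, 0.5)

The yellow pentagon was at (2.0, 1.6) in frame 1 and (3.2, 2.1) in frame 2.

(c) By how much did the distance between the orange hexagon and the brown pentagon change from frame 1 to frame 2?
-0.2

Distance in frame 1: 6.9. Distance in frame 2: 6.7.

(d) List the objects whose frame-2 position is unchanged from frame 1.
the blue circle, the brown pentagon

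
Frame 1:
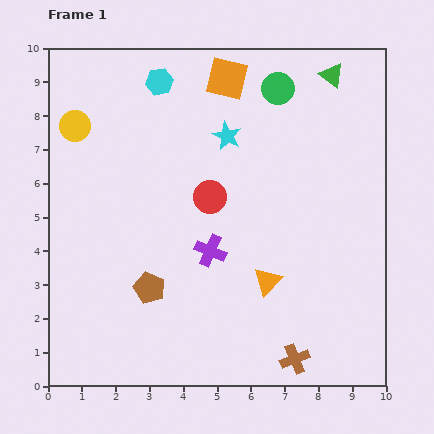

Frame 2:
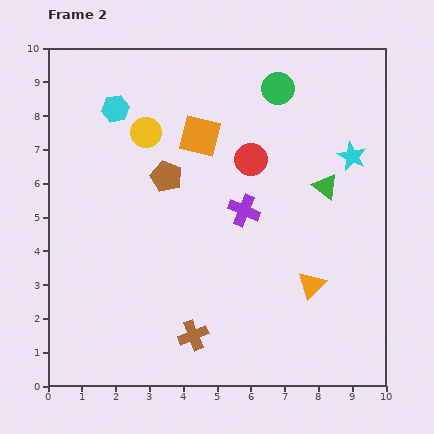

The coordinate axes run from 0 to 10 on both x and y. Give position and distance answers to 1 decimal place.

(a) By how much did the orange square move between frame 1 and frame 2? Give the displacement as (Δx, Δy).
(-0.8, -1.7)

The orange square was at (5.3, 9.1) in frame 1 and (4.5, 7.4) in frame 2.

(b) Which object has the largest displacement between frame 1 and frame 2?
the cyan star

(moved 3.7; next 3.3)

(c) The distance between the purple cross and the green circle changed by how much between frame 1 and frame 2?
-1.5

Distance in frame 1: 5.2. Distance in frame 2: 3.7.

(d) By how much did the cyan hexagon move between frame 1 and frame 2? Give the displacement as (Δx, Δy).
(-1.3, -0.8)

The cyan hexagon was at (3.3, 9.0) in frame 1 and (2.0, 8.2) in frame 2.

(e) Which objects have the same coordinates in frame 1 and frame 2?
the green circle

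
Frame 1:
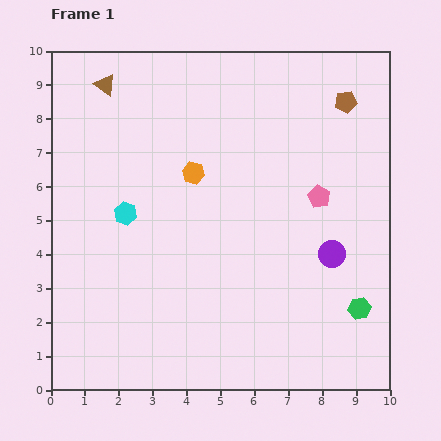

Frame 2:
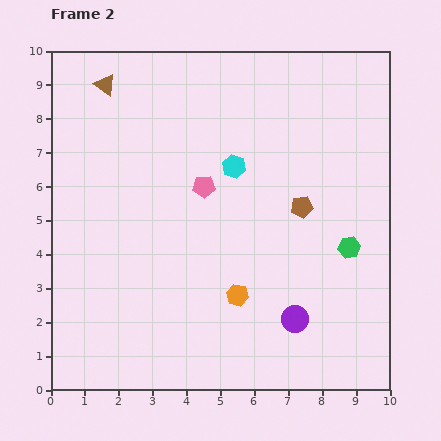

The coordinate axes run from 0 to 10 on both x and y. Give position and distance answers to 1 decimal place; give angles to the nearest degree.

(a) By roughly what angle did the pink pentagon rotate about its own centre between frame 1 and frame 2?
31° counter-clockwise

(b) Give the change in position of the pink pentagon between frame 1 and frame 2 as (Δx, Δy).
(-3.4, 0.3)

The pink pentagon was at (7.9, 5.7) in frame 1 and (4.5, 6.0) in frame 2.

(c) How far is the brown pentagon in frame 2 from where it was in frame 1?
3.4

The brown pentagon moved from (8.7, 8.5) to (7.4, 5.4), a distance of √(1.3² + 3.1²) ≈ 3.4.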